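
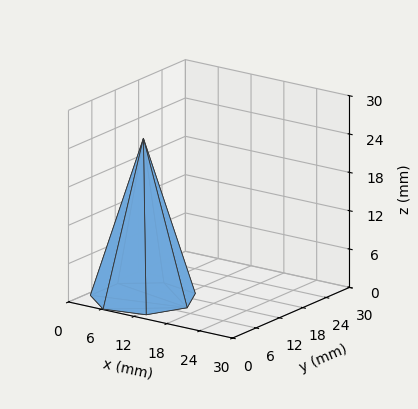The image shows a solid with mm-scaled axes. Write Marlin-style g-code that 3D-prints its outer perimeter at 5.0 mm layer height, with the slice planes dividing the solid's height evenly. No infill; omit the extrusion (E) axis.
Reading the render: the shape is a regular 7-sided pyramid, base circumscribed radius ≈ 8 mm, apex at z ≈ 25 mm (dimensions read to the nearest mm from the axis ticks). For the g-code, the solid's height is divided into equal slices at the stated Δz and each level perimeter traced with G1 moves after a G0 lift.

; perimeter-only toolpath
G21 ; units = mm
G90 ; absolute positioning
G28 ; home
; layer 1
G0 Z5.0
G0 X14.4 Y8.0
G1 X12.0 Y13.0
G1 X6.6 Y14.2
G1 X2.2 Y10.8
G1 X2.2 Y5.2
G1 X6.6 Y1.8
G1 X12.0 Y3.0
G1 X14.4 Y8.0
; layer 2
G0 Z10.0
G0 X12.8 Y8.0
G1 X11.0 Y11.8
G1 X6.9 Y12.7
G1 X3.7 Y10.1
G1 X3.7 Y5.9
G1 X6.9 Y3.3
G1 X11.0 Y4.2
G1 X12.8 Y8.0
; layer 3
G0 Z15.0
G0 X11.2 Y8.0
G1 X10.0 Y10.5
G1 X7.3 Y11.1
G1 X5.1 Y9.4
G1 X5.1 Y6.6
G1 X7.3 Y4.9
G1 X10.0 Y5.5
G1 X11.2 Y8.0
; layer 4
G0 Z20.0
G0 X9.6 Y8.0
G1 X9.0 Y9.3
G1 X7.6 Y9.6
G1 X6.6 Y8.7
G1 X6.6 Y7.3
G1 X7.6 Y6.4
G1 X9.0 Y6.7
G1 X9.6 Y8.0
M2 ; end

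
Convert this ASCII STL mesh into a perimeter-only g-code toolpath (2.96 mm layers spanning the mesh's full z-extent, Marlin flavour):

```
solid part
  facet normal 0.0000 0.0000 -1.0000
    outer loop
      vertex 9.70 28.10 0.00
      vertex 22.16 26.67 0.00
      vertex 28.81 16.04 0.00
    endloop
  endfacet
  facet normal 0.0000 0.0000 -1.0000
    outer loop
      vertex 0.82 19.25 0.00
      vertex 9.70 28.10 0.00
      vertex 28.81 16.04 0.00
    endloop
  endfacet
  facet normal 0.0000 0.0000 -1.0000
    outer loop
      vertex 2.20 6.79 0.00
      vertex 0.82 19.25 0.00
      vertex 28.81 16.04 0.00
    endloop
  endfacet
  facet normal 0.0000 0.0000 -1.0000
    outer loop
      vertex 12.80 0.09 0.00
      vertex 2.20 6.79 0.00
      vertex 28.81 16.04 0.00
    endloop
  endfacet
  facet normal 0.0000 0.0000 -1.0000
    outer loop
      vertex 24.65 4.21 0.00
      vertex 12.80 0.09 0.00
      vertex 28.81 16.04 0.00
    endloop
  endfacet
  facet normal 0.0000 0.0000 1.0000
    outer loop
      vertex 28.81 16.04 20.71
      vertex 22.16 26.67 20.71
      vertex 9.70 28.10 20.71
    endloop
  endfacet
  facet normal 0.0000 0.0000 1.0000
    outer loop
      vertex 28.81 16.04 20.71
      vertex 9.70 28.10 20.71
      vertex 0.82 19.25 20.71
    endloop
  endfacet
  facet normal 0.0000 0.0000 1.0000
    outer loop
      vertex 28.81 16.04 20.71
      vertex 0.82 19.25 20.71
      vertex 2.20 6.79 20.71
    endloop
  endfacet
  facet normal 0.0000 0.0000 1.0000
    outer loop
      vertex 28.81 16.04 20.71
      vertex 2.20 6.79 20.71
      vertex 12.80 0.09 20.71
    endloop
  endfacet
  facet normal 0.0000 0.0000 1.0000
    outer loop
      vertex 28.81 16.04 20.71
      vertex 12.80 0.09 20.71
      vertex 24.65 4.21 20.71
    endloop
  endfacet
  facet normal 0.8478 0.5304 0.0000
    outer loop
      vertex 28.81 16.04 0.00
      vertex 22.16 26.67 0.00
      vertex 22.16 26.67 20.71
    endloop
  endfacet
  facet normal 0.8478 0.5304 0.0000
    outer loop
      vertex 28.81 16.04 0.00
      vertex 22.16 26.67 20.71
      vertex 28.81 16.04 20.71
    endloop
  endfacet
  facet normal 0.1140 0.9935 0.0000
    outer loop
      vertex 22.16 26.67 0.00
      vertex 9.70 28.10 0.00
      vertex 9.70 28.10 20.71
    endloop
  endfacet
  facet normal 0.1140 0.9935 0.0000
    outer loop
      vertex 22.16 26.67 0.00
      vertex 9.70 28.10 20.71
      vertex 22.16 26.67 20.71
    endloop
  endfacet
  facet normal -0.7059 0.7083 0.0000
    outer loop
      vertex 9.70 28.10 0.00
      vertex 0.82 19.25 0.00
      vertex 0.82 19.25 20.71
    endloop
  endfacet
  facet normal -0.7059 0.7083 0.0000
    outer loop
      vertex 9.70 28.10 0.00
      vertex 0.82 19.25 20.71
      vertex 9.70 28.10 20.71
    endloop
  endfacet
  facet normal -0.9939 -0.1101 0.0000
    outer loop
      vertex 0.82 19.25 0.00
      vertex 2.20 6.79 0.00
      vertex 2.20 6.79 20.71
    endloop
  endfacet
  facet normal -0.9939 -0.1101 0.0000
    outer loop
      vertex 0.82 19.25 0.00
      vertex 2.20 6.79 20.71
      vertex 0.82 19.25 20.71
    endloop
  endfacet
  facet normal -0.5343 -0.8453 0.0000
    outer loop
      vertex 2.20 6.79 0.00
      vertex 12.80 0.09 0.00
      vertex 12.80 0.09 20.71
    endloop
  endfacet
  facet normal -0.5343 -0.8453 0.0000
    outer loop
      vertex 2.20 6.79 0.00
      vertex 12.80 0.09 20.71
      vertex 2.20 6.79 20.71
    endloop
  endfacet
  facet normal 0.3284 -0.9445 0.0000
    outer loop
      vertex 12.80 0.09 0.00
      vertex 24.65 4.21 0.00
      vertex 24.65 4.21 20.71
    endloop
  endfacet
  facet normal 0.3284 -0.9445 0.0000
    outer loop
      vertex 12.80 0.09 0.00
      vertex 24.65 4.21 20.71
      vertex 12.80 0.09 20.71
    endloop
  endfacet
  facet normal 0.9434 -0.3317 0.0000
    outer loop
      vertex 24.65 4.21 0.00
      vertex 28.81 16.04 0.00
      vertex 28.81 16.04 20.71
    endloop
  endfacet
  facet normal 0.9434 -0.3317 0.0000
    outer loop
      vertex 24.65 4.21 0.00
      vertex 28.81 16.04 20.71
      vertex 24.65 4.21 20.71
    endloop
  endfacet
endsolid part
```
; perimeter-only toolpath
G21 ; units = mm
G90 ; absolute positioning
G28 ; home
; layer 1
G0 Z2.96
G0 X28.81 Y16.04
G1 X22.16 Y26.67
G1 X9.70 Y28.10
G1 X0.82 Y19.25
G1 X2.20 Y6.79
G1 X12.80 Y0.09
G1 X24.65 Y4.21
G1 X28.81 Y16.04
; layer 2
G0 Z5.92
G0 X28.81 Y16.04
G1 X22.16 Y26.67
G1 X9.70 Y28.10
G1 X0.82 Y19.25
G1 X2.20 Y6.79
G1 X12.80 Y0.09
G1 X24.65 Y4.21
G1 X28.81 Y16.04
; layer 3
G0 Z8.88
G0 X28.81 Y16.04
G1 X22.16 Y26.67
G1 X9.70 Y28.10
G1 X0.82 Y19.25
G1 X2.20 Y6.79
G1 X12.80 Y0.09
G1 X24.65 Y4.21
G1 X28.81 Y16.04
; layer 4
G0 Z11.83
G0 X28.81 Y16.04
G1 X22.16 Y26.67
G1 X9.70 Y28.10
G1 X0.82 Y19.25
G1 X2.20 Y6.79
G1 X12.80 Y0.09
G1 X24.65 Y4.21
G1 X28.81 Y16.04
; layer 5
G0 Z14.79
G0 X28.81 Y16.04
G1 X22.16 Y26.67
G1 X9.70 Y28.10
G1 X0.82 Y19.25
G1 X2.20 Y6.79
G1 X12.80 Y0.09
G1 X24.65 Y4.21
G1 X28.81 Y16.04
; layer 6
G0 Z17.75
G0 X28.81 Y16.04
G1 X22.16 Y26.67
G1 X9.70 Y28.10
G1 X0.82 Y19.25
G1 X2.20 Y6.79
G1 X12.80 Y0.09
G1 X24.65 Y4.21
G1 X28.81 Y16.04
; layer 7
G0 Z20.71
G0 X28.81 Y16.04
G1 X22.16 Y26.67
G1 X9.70 Y28.10
G1 X0.82 Y19.25
G1 X2.20 Y6.79
G1 X12.80 Y0.09
G1 X24.65 Y4.21
G1 X28.81 Y16.04
M2 ; end

The solid is a regular 7-sided prism (a cylinder approximated with 7 flat sides), circumscribed radius ≈ 14.4 mm, height ≈ 20.7 mm. Slicing at Δz = 2.96 mm — 7 equal slices spanning the solid's height, so layer i sits at z = i·h/7 — gives 7 non-empty perimeters. Each is a 7-segment closed polygon; G0 lifts to the layer z and rapids to the start vertex, then G1 traces the edges.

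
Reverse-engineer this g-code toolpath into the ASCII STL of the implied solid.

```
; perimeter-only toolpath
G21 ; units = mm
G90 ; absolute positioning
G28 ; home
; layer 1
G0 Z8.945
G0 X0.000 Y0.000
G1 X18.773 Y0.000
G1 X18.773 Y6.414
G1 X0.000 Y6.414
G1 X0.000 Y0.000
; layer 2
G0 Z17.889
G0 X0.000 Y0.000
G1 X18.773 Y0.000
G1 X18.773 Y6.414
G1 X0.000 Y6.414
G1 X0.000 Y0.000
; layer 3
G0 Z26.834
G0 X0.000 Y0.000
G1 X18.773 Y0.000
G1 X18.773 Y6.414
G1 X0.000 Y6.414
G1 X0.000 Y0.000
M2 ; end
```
solid part
  facet normal 0.0000 0.0000 -1.0000
    outer loop
      vertex 18.773 6.414 0.000
      vertex 18.773 0.000 0.000
      vertex 0.000 0.000 0.000
    endloop
  endfacet
  facet normal 0.0000 0.0000 -1.0000
    outer loop
      vertex 0.000 6.414 0.000
      vertex 18.773 6.414 0.000
      vertex 0.000 0.000 0.000
    endloop
  endfacet
  facet normal 0.0000 0.0000 1.0000
    outer loop
      vertex 0.000 0.000 26.834
      vertex 18.773 0.000 26.834
      vertex 18.773 6.414 26.834
    endloop
  endfacet
  facet normal 0.0000 0.0000 1.0000
    outer loop
      vertex 0.000 0.000 26.834
      vertex 18.773 6.414 26.834
      vertex 0.000 6.414 26.834
    endloop
  endfacet
  facet normal 0.0000 -1.0000 0.0000
    outer loop
      vertex 0.000 0.000 0.000
      vertex 18.773 0.000 0.000
      vertex 18.773 0.000 26.834
    endloop
  endfacet
  facet normal 0.0000 -1.0000 0.0000
    outer loop
      vertex 0.000 0.000 0.000
      vertex 18.773 0.000 26.834
      vertex 0.000 0.000 26.834
    endloop
  endfacet
  facet normal 0.0000 1.0000 0.0000
    outer loop
      vertex 18.773 6.414 26.834
      vertex 18.773 6.414 0.000
      vertex 0.000 6.414 0.000
    endloop
  endfacet
  facet normal 0.0000 1.0000 0.0000
    outer loop
      vertex 0.000 6.414 26.834
      vertex 18.773 6.414 26.834
      vertex 0.000 6.414 0.000
    endloop
  endfacet
  facet normal -1.0000 0.0000 0.0000
    outer loop
      vertex 0.000 6.414 26.834
      vertex 0.000 6.414 0.000
      vertex 0.000 0.000 0.000
    endloop
  endfacet
  facet normal -1.0000 0.0000 0.0000
    outer loop
      vertex 0.000 0.000 26.834
      vertex 0.000 6.414 26.834
      vertex 0.000 0.000 0.000
    endloop
  endfacet
  facet normal 1.0000 0.0000 0.0000
    outer loop
      vertex 18.773 0.000 0.000
      vertex 18.773 6.414 0.000
      vertex 18.773 6.414 26.834
    endloop
  endfacet
  facet normal 1.0000 0.0000 0.0000
    outer loop
      vertex 18.773 0.000 0.000
      vertex 18.773 6.414 26.834
      vertex 18.773 0.000 26.834
    endloop
  endfacet
endsolid part

The G0 Z moves step by Δz≈8.945 mm. Every layer's G1 loop is the same polygon, so the solid is a straight extrusion of it from z=0 to z≈26.8. Closing with flat bottom and top caps and triangulating gives 12 facets — a rectangular box, roughly 18.8 × 6.41 mm footprint and 26.8 mm tall.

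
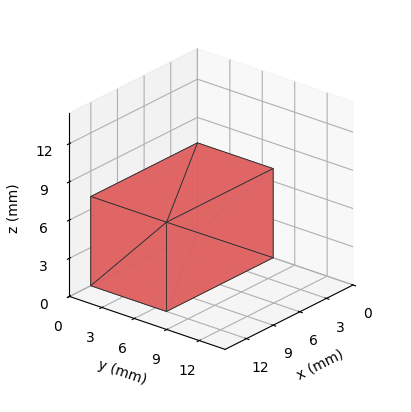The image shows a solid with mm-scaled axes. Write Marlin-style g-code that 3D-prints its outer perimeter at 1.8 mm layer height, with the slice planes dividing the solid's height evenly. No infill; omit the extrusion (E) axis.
Reading the render: the shape is a rectangular box, roughly 12 × 7 mm footprint and 7 mm tall (dimensions read to the nearest mm from the axis ticks). For the g-code, the solid's height is divided into equal slices at the stated Δz and each level perimeter traced with G1 moves after a G0 lift.

; perimeter-only toolpath
G21 ; units = mm
G90 ; absolute positioning
G28 ; home
; layer 1
G0 Z1.8
G0 X0.0 Y0.0
G1 X12.0 Y0.0
G1 X12.0 Y7.0
G1 X0.0 Y7.0
G1 X0.0 Y0.0
; layer 2
G0 Z3.5
G0 X0.0 Y0.0
G1 X12.0 Y0.0
G1 X12.0 Y7.0
G1 X0.0 Y7.0
G1 X0.0 Y0.0
; layer 3
G0 Z5.2
G0 X0.0 Y0.0
G1 X12.0 Y0.0
G1 X12.0 Y7.0
G1 X0.0 Y7.0
G1 X0.0 Y0.0
; layer 4
G0 Z7.0
G0 X0.0 Y0.0
G1 X12.0 Y0.0
G1 X12.0 Y7.0
G1 X0.0 Y7.0
G1 X0.0 Y0.0
M2 ; end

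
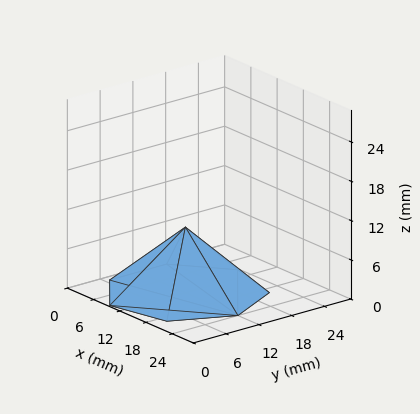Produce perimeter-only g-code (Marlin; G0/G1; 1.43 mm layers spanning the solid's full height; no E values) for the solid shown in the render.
Reading the render: the shape is a regular 7-sided pyramid, base circumscribed radius ≈ 12 mm, apex at z ≈ 10 mm (dimensions read to the nearest mm from the axis ticks). For the g-code, the solid's height is divided into equal slices at the stated Δz and each level perimeter traced with G1 moves after a G0 lift.

; perimeter-only toolpath
G21 ; units = mm
G90 ; absolute positioning
G28 ; home
; layer 1
G0 Z1.43
G0 X22.29 Y12.00
G1 X18.41 Y20.04
G1 X9.71 Y22.03
G1 X2.73 Y16.47
G1 X2.73 Y7.53
G1 X9.71 Y1.97
G1 X18.41 Y3.96
G1 X22.29 Y12.00
; layer 2
G0 Z2.86
G0 X20.57 Y12.00
G1 X17.34 Y18.70
G1 X10.09 Y20.36
G1 X4.28 Y15.72
G1 X4.28 Y8.28
G1 X10.09 Y3.64
G1 X17.34 Y5.30
G1 X20.57 Y12.00
; layer 3
G0 Z4.29
G0 X18.86 Y12.00
G1 X16.27 Y17.36
G1 X10.47 Y18.69
G1 X5.82 Y14.98
G1 X5.82 Y9.02
G1 X10.47 Y5.31
G1 X16.27 Y6.64
G1 X18.86 Y12.00
; layer 4
G0 Z5.71
G0 X17.14 Y12.00
G1 X15.21 Y16.02
G1 X10.86 Y17.01
G1 X7.37 Y14.23
G1 X7.37 Y9.77
G1 X10.86 Y6.99
G1 X15.21 Y7.98
G1 X17.14 Y12.00
; layer 5
G0 Z7.14
G0 X15.43 Y12.00
G1 X14.14 Y14.68
G1 X11.24 Y15.34
G1 X8.91 Y13.49
G1 X8.91 Y10.51
G1 X11.24 Y8.66
G1 X14.14 Y9.32
G1 X15.43 Y12.00
; layer 6
G0 Z8.57
G0 X13.71 Y12.00
G1 X13.07 Y13.34
G1 X11.62 Y13.67
G1 X10.46 Y12.74
G1 X10.46 Y11.26
G1 X11.62 Y10.33
G1 X13.07 Y10.66
G1 X13.71 Y12.00
M2 ; end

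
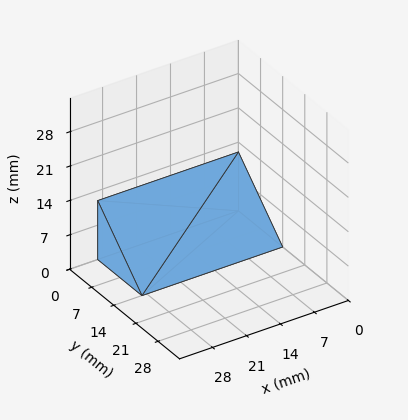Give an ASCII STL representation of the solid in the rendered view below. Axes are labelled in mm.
Reading the render: the shape is a wedge (ramp): 29 × 14 mm base, rising to 12 mm along the y=0 edge and sloping linearly to z=0 at y=14 (dimensions read to the nearest mm from the axis ticks). For the STL, each face is triangulated and given an outward normal.

solid part
  facet normal 0.0000 0.0000 -1.0000
    outer loop
      vertex 29.000 14.000 0.000
      vertex 29.000 0.000 0.000
      vertex 0.000 0.000 0.000
    endloop
  endfacet
  facet normal 0.0000 0.0000 -1.0000
    outer loop
      vertex 0.000 14.000 0.000
      vertex 29.000 14.000 0.000
      vertex 0.000 0.000 0.000
    endloop
  endfacet
  facet normal 0.0000 -1.0000 0.0000
    outer loop
      vertex 0.000 0.000 0.000
      vertex 29.000 0.000 0.000
      vertex 29.000 0.000 12.000
    endloop
  endfacet
  facet normal 0.0000 -1.0000 0.0000
    outer loop
      vertex 0.000 0.000 0.000
      vertex 29.000 0.000 12.000
      vertex 0.000 0.000 12.000
    endloop
  endfacet
  facet normal 0.0000 0.6508 0.7593
    outer loop
      vertex 0.000 0.000 12.000
      vertex 29.000 0.000 12.000
      vertex 29.000 14.000 0.000
    endloop
  endfacet
  facet normal 0.0000 0.6508 0.7593
    outer loop
      vertex 0.000 0.000 12.000
      vertex 29.000 14.000 0.000
      vertex 0.000 14.000 0.000
    endloop
  endfacet
  facet normal -1.0000 0.0000 0.0000
    outer loop
      vertex 0.000 0.000 12.000
      vertex 0.000 14.000 0.000
      vertex 0.000 0.000 0.000
    endloop
  endfacet
  facet normal 1.0000 0.0000 0.0000
    outer loop
      vertex 29.000 0.000 0.000
      vertex 29.000 14.000 0.000
      vertex 29.000 0.000 12.000
    endloop
  endfacet
endsolid part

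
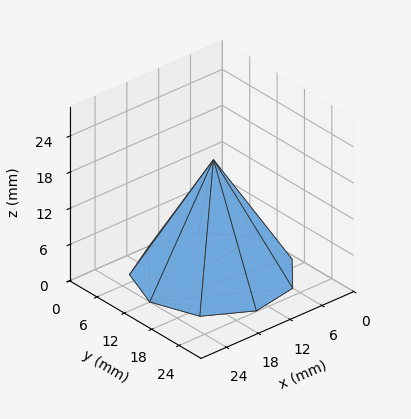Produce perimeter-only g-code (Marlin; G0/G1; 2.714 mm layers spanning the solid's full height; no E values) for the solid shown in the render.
Reading the render: the shape is a regular 9-sided pyramid, base circumscribed radius ≈ 12 mm, apex at z ≈ 19 mm (dimensions read to the nearest mm from the axis ticks). For the g-code, the solid's height is divided into equal slices at the stated Δz and each level perimeter traced with G1 moves after a G0 lift.

; perimeter-only toolpath
G21 ; units = mm
G90 ; absolute positioning
G28 ; home
; layer 1
G0 Z2.714
G0 X22.286 Y12.000
G1 X19.880 Y18.611
G1 X13.786 Y22.130
G1 X6.857 Y20.907
G1 X2.335 Y15.518
G1 X2.335 Y8.482
G1 X6.857 Y3.093
G1 X13.786 Y1.870
G1 X19.880 Y5.389
G1 X22.286 Y12.000
; layer 2
G0 Z5.429
G0 X20.571 Y12.000
G1 X18.566 Y17.509
G1 X13.489 Y20.441
G1 X7.714 Y19.423
G1 X3.946 Y14.931
G1 X3.946 Y9.069
G1 X7.714 Y4.577
G1 X13.489 Y3.559
G1 X18.566 Y6.491
G1 X20.571 Y12.000
; layer 3
G0 Z8.143
G0 X18.857 Y12.000
G1 X17.253 Y16.407
G1 X13.191 Y18.753
G1 X8.571 Y17.938
G1 X5.557 Y14.345
G1 X5.557 Y9.655
G1 X8.571 Y6.062
G1 X13.191 Y5.247
G1 X17.253 Y7.593
G1 X18.857 Y12.000
; layer 4
G0 Z10.857
G0 X17.143 Y12.000
G1 X15.940 Y15.306
G1 X12.893 Y17.065
G1 X9.429 Y16.454
G1 X7.167 Y13.759
G1 X7.167 Y10.241
G1 X9.429 Y7.546
G1 X12.893 Y6.935
G1 X15.940 Y8.694
G1 X17.143 Y12.000
; layer 5
G0 Z13.571
G0 X15.429 Y12.000
G1 X14.627 Y14.204
G1 X12.595 Y15.377
G1 X10.286 Y14.969
G1 X8.778 Y13.173
G1 X8.778 Y10.827
G1 X10.286 Y9.031
G1 X12.595 Y8.623
G1 X14.627 Y9.796
G1 X15.429 Y12.000
; layer 6
G0 Z16.286
G0 X13.714 Y12.000
G1 X13.313 Y13.102
G1 X12.298 Y13.688
G1 X11.143 Y13.485
G1 X10.389 Y12.586
G1 X10.389 Y11.414
G1 X11.143 Y10.515
G1 X12.298 Y10.312
G1 X13.313 Y10.898
G1 X13.714 Y12.000
M2 ; end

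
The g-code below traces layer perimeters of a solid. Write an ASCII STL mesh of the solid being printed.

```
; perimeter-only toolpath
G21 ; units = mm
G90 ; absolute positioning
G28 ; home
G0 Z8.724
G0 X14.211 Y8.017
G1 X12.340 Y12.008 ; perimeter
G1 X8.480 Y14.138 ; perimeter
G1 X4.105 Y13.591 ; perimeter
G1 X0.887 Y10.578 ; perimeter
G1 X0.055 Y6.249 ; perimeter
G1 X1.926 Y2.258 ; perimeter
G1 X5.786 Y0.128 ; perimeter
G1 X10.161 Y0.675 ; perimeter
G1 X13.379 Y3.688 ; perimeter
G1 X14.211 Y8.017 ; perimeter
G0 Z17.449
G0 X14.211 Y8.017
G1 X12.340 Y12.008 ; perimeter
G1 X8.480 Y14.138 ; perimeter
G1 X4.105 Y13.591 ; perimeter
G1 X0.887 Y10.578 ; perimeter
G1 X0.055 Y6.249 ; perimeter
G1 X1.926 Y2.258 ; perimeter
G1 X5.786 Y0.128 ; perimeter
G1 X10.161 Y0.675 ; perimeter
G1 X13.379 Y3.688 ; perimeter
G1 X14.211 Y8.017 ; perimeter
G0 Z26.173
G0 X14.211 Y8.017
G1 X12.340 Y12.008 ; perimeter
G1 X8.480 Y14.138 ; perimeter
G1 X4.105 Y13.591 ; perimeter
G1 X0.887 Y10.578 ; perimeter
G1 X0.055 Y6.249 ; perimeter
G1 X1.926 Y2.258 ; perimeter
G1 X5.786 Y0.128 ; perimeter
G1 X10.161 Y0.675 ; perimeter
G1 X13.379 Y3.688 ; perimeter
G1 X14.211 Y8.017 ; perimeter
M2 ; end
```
solid part
  facet normal 0.0000 0.0000 -1.0000
    outer loop
      vertex 8.480 14.138 0.000
      vertex 12.340 12.008 0.000
      vertex 14.211 8.017 0.000
    endloop
  endfacet
  facet normal 0.0000 0.0000 -1.0000
    outer loop
      vertex 4.105 13.591 0.000
      vertex 8.480 14.138 0.000
      vertex 14.211 8.017 0.000
    endloop
  endfacet
  facet normal 0.0000 0.0000 -1.0000
    outer loop
      vertex 0.887 10.578 0.000
      vertex 4.105 13.591 0.000
      vertex 14.211 8.017 0.000
    endloop
  endfacet
  facet normal 0.0000 0.0000 -1.0000
    outer loop
      vertex 0.055 6.249 0.000
      vertex 0.887 10.578 0.000
      vertex 14.211 8.017 0.000
    endloop
  endfacet
  facet normal 0.0000 0.0000 -1.0000
    outer loop
      vertex 1.926 2.258 0.000
      vertex 0.055 6.249 0.000
      vertex 14.211 8.017 0.000
    endloop
  endfacet
  facet normal 0.0000 0.0000 -1.0000
    outer loop
      vertex 5.786 0.128 0.000
      vertex 1.926 2.258 0.000
      vertex 14.211 8.017 0.000
    endloop
  endfacet
  facet normal 0.0000 0.0000 -1.0000
    outer loop
      vertex 10.161 0.675 0.000
      vertex 5.786 0.128 0.000
      vertex 14.211 8.017 0.000
    endloop
  endfacet
  facet normal 0.0000 0.0000 -1.0000
    outer loop
      vertex 13.379 3.688 0.000
      vertex 10.161 0.675 0.000
      vertex 14.211 8.017 0.000
    endloop
  endfacet
  facet normal 0.0000 0.0000 1.0000
    outer loop
      vertex 14.211 8.017 26.173
      vertex 12.340 12.008 26.173
      vertex 8.480 14.138 26.173
    endloop
  endfacet
  facet normal 0.0000 0.0000 1.0000
    outer loop
      vertex 14.211 8.017 26.173
      vertex 8.480 14.138 26.173
      vertex 4.105 13.591 26.173
    endloop
  endfacet
  facet normal 0.0000 0.0000 1.0000
    outer loop
      vertex 14.211 8.017 26.173
      vertex 4.105 13.591 26.173
      vertex 0.887 10.578 26.173
    endloop
  endfacet
  facet normal 0.0000 0.0000 1.0000
    outer loop
      vertex 14.211 8.017 26.173
      vertex 0.887 10.578 26.173
      vertex 0.055 6.249 26.173
    endloop
  endfacet
  facet normal 0.0000 0.0000 1.0000
    outer loop
      vertex 14.211 8.017 26.173
      vertex 0.055 6.249 26.173
      vertex 1.926 2.258 26.173
    endloop
  endfacet
  facet normal 0.0000 0.0000 1.0000
    outer loop
      vertex 14.211 8.017 26.173
      vertex 1.926 2.258 26.173
      vertex 5.786 0.128 26.173
    endloop
  endfacet
  facet normal 0.0000 0.0000 1.0000
    outer loop
      vertex 14.211 8.017 26.173
      vertex 5.786 0.128 26.173
      vertex 10.161 0.675 26.173
    endloop
  endfacet
  facet normal 0.0000 0.0000 1.0000
    outer loop
      vertex 14.211 8.017 26.173
      vertex 10.161 0.675 26.173
      vertex 13.379 3.688 26.173
    endloop
  endfacet
  facet normal 0.9054 0.4245 0.0000
    outer loop
      vertex 14.211 8.017 0.000
      vertex 12.340 12.008 0.000
      vertex 12.340 12.008 26.173
    endloop
  endfacet
  facet normal 0.9054 0.4245 0.0000
    outer loop
      vertex 14.211 8.017 0.000
      vertex 12.340 12.008 26.173
      vertex 14.211 8.017 26.173
    endloop
  endfacet
  facet normal 0.4831 0.8755 0.0000
    outer loop
      vertex 12.340 12.008 0.000
      vertex 8.480 14.138 0.000
      vertex 8.480 14.138 26.173
    endloop
  endfacet
  facet normal 0.4831 0.8755 0.0000
    outer loop
      vertex 12.340 12.008 0.000
      vertex 8.480 14.138 26.173
      vertex 12.340 12.008 26.173
    endloop
  endfacet
  facet normal -0.1241 0.9923 0.0000
    outer loop
      vertex 8.480 14.138 0.000
      vertex 4.105 13.591 0.000
      vertex 4.105 13.591 26.173
    endloop
  endfacet
  facet normal -0.1241 0.9923 0.0000
    outer loop
      vertex 8.480 14.138 0.000
      vertex 4.105 13.591 26.173
      vertex 8.480 14.138 26.173
    endloop
  endfacet
  facet normal -0.6835 0.7300 0.0000
    outer loop
      vertex 4.105 13.591 0.000
      vertex 0.887 10.578 0.000
      vertex 0.887 10.578 26.173
    endloop
  endfacet
  facet normal -0.6835 0.7300 0.0000
    outer loop
      vertex 4.105 13.591 0.000
      vertex 0.887 10.578 26.173
      vertex 4.105 13.591 26.173
    endloop
  endfacet
  facet normal -0.9820 0.1887 0.0000
    outer loop
      vertex 0.887 10.578 0.000
      vertex 0.055 6.249 0.000
      vertex 0.055 6.249 26.173
    endloop
  endfacet
  facet normal -0.9820 0.1887 0.0000
    outer loop
      vertex 0.887 10.578 0.000
      vertex 0.055 6.249 26.173
      vertex 0.887 10.578 26.173
    endloop
  endfacet
  facet normal -0.9054 -0.4245 0.0000
    outer loop
      vertex 0.055 6.249 0.000
      vertex 1.926 2.258 0.000
      vertex 1.926 2.258 26.173
    endloop
  endfacet
  facet normal -0.9054 -0.4245 0.0000
    outer loop
      vertex 0.055 6.249 0.000
      vertex 1.926 2.258 26.173
      vertex 0.055 6.249 26.173
    endloop
  endfacet
  facet normal -0.4831 -0.8755 0.0000
    outer loop
      vertex 1.926 2.258 0.000
      vertex 5.786 0.128 0.000
      vertex 5.786 0.128 26.173
    endloop
  endfacet
  facet normal -0.4831 -0.8755 0.0000
    outer loop
      vertex 1.926 2.258 0.000
      vertex 5.786 0.128 26.173
      vertex 1.926 2.258 26.173
    endloop
  endfacet
  facet normal 0.1241 -0.9923 0.0000
    outer loop
      vertex 5.786 0.128 0.000
      vertex 10.161 0.675 0.000
      vertex 10.161 0.675 26.173
    endloop
  endfacet
  facet normal 0.1241 -0.9923 0.0000
    outer loop
      vertex 5.786 0.128 0.000
      vertex 10.161 0.675 26.173
      vertex 5.786 0.128 26.173
    endloop
  endfacet
  facet normal 0.6835 -0.7300 0.0000
    outer loop
      vertex 10.161 0.675 0.000
      vertex 13.379 3.688 0.000
      vertex 13.379 3.688 26.173
    endloop
  endfacet
  facet normal 0.6835 -0.7300 0.0000
    outer loop
      vertex 10.161 0.675 0.000
      vertex 13.379 3.688 26.173
      vertex 10.161 0.675 26.173
    endloop
  endfacet
  facet normal 0.9820 -0.1887 0.0000
    outer loop
      vertex 13.379 3.688 0.000
      vertex 14.211 8.017 0.000
      vertex 14.211 8.017 26.173
    endloop
  endfacet
  facet normal 0.9820 -0.1887 0.0000
    outer loop
      vertex 13.379 3.688 0.000
      vertex 14.211 8.017 26.173
      vertex 13.379 3.688 26.173
    endloop
  endfacet
endsolid part

The G0 Z moves step by Δz≈8.724 mm. Every layer's G1 loop is the same polygon, so the solid is a straight extrusion of it from z=0 to z≈26.2. Closing with flat bottom and top caps and triangulating gives 36 facets — a regular 10-sided prism (a cylinder approximated with 10 flat sides), circumscribed radius ≈ 7.13 mm, height ≈ 26.2 mm.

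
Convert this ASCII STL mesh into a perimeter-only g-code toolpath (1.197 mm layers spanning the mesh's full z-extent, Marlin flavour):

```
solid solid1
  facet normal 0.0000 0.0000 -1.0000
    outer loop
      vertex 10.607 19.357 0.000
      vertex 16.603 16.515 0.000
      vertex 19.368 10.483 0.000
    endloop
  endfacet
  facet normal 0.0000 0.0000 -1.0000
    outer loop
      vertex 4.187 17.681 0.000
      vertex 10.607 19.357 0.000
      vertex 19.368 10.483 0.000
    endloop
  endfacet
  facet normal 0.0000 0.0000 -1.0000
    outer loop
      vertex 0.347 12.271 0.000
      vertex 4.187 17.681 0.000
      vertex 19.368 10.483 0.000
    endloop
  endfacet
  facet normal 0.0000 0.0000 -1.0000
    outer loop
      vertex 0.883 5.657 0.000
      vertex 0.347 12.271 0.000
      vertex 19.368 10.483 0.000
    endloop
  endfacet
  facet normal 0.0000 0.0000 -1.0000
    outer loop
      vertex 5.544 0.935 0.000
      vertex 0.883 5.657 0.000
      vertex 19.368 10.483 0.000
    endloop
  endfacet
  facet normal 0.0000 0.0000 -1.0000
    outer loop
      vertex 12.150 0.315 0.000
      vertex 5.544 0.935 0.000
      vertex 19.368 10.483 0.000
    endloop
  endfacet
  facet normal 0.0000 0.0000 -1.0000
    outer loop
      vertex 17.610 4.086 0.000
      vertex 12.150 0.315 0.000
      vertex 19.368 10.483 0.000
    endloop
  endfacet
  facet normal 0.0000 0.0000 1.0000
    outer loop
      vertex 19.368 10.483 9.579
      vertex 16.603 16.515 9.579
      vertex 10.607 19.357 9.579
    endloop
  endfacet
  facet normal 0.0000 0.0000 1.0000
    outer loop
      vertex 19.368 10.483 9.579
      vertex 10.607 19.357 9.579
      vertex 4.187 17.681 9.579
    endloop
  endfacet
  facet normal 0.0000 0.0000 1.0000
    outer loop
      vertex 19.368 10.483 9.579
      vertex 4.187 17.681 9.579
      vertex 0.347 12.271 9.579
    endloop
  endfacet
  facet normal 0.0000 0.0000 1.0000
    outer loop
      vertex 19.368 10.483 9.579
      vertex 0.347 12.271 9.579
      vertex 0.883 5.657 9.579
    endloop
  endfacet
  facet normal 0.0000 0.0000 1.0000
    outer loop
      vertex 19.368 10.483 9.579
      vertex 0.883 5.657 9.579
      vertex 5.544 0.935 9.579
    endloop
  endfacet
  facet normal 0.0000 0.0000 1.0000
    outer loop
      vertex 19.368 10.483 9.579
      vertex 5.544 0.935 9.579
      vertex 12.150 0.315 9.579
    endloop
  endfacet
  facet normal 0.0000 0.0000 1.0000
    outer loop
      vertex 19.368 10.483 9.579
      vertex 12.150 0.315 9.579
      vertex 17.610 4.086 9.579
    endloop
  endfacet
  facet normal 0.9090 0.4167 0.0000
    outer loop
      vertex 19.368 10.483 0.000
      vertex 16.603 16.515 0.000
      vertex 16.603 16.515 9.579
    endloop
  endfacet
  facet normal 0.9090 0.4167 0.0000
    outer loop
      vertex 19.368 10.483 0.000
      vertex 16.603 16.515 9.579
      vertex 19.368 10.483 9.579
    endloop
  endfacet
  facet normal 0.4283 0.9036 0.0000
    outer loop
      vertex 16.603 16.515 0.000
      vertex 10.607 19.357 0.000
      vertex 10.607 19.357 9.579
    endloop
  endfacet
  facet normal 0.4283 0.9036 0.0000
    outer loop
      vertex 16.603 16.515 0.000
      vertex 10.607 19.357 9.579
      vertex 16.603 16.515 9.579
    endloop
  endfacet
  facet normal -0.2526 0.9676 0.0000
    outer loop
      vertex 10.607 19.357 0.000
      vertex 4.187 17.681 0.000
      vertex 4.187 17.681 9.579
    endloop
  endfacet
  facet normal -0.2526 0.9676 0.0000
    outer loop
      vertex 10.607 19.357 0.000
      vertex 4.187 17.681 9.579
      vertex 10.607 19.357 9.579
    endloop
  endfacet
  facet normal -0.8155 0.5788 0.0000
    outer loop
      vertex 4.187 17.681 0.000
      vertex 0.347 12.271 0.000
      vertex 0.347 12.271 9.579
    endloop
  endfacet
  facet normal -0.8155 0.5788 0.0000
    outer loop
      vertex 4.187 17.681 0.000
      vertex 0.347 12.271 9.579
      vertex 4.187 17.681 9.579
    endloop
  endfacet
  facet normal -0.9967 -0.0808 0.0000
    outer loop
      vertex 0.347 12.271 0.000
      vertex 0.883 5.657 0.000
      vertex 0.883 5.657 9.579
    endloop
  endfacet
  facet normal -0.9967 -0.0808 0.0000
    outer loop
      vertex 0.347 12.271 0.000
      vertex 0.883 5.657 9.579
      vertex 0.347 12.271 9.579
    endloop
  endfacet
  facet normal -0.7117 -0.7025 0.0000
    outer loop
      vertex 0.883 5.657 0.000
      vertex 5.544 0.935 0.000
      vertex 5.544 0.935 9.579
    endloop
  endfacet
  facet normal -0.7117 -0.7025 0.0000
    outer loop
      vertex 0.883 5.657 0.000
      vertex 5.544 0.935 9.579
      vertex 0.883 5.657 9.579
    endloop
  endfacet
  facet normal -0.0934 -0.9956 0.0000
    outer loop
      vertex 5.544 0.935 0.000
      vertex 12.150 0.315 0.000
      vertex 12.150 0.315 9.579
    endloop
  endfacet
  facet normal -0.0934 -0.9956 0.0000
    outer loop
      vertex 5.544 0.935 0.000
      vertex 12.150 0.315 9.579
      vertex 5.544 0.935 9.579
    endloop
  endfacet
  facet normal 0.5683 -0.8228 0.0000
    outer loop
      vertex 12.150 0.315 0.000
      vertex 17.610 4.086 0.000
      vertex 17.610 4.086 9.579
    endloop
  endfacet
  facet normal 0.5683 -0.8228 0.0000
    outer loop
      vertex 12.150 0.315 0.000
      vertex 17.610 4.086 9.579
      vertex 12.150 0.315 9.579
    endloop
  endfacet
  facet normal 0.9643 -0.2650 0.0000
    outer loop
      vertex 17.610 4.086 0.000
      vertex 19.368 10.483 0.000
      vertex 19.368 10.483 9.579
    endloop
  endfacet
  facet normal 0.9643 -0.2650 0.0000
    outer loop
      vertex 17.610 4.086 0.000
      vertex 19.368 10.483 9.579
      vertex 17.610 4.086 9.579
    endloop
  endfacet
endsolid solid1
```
; perimeter-only toolpath
G21 ; units = mm
G90 ; absolute positioning
G28 ; home
; layer 1
G0 Z1.197
G0 X19.368 Y10.483
G1 X16.603 Y16.515
G1 X10.607 Y19.357
G1 X4.187 Y17.681
G1 X0.347 Y12.271
G1 X0.883 Y5.657
G1 X5.544 Y0.935
G1 X12.150 Y0.315
G1 X17.610 Y4.086
G1 X19.368 Y10.483
; layer 2
G0 Z2.395
G0 X19.368 Y10.483
G1 X16.603 Y16.515
G1 X10.607 Y19.357
G1 X4.187 Y17.681
G1 X0.347 Y12.271
G1 X0.883 Y5.657
G1 X5.544 Y0.935
G1 X12.150 Y0.315
G1 X17.610 Y4.086
G1 X19.368 Y10.483
; layer 3
G0 Z3.592
G0 X19.368 Y10.483
G1 X16.603 Y16.515
G1 X10.607 Y19.357
G1 X4.187 Y17.681
G1 X0.347 Y12.271
G1 X0.883 Y5.657
G1 X5.544 Y0.935
G1 X12.150 Y0.315
G1 X17.610 Y4.086
G1 X19.368 Y10.483
; layer 4
G0 Z4.790
G0 X19.368 Y10.483
G1 X16.603 Y16.515
G1 X10.607 Y19.357
G1 X4.187 Y17.681
G1 X0.347 Y12.271
G1 X0.883 Y5.657
G1 X5.544 Y0.935
G1 X12.150 Y0.315
G1 X17.610 Y4.086
G1 X19.368 Y10.483
; layer 5
G0 Z5.987
G0 X19.368 Y10.483
G1 X16.603 Y16.515
G1 X10.607 Y19.357
G1 X4.187 Y17.681
G1 X0.347 Y12.271
G1 X0.883 Y5.657
G1 X5.544 Y0.935
G1 X12.150 Y0.315
G1 X17.610 Y4.086
G1 X19.368 Y10.483
; layer 6
G0 Z7.184
G0 X19.368 Y10.483
G1 X16.603 Y16.515
G1 X10.607 Y19.357
G1 X4.187 Y17.681
G1 X0.347 Y12.271
G1 X0.883 Y5.657
G1 X5.544 Y0.935
G1 X12.150 Y0.315
G1 X17.610 Y4.086
G1 X19.368 Y10.483
; layer 7
G0 Z8.382
G0 X19.368 Y10.483
G1 X16.603 Y16.515
G1 X10.607 Y19.357
G1 X4.187 Y17.681
G1 X0.347 Y12.271
G1 X0.883 Y5.657
G1 X5.544 Y0.935
G1 X12.150 Y0.315
G1 X17.610 Y4.086
G1 X19.368 Y10.483
; layer 8
G0 Z9.579
G0 X19.368 Y10.483
G1 X16.603 Y16.515
G1 X10.607 Y19.357
G1 X4.187 Y17.681
G1 X0.347 Y12.271
G1 X0.883 Y5.657
G1 X5.544 Y0.935
G1 X12.150 Y0.315
G1 X17.610 Y4.086
G1 X19.368 Y10.483
M2 ; end

The solid is a regular 9-sided prism (a cylinder approximated with 9 flat sides), circumscribed radius ≈ 9.7 mm, height ≈ 9.58 mm. Slicing at Δz = 1.197 mm — 8 equal slices spanning the solid's height, so layer i sits at z = i·h/8 — gives 8 non-empty perimeters. Each is a 9-segment closed polygon; G0 lifts to the layer z and rapids to the start vertex, then G1 traces the edges.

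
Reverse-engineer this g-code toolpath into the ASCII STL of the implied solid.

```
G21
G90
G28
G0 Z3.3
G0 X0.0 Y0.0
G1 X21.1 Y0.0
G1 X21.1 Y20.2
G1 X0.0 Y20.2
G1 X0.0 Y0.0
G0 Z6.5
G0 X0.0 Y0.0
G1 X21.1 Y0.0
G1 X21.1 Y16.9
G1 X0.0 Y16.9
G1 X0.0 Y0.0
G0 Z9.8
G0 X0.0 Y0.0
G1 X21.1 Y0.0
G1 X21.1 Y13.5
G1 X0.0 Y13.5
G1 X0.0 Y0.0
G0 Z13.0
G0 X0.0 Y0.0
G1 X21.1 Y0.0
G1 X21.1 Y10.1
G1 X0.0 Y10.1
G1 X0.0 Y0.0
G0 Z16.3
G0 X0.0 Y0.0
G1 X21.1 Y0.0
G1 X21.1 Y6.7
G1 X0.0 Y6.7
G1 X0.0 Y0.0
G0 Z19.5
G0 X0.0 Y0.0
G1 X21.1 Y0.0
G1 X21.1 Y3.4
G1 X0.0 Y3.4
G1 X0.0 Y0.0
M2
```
solid part
  facet normal 0.0000 0.0000 -1.0000
    outer loop
      vertex 21.1 23.6 0.0
      vertex 21.1 0.0 0.0
      vertex 0.0 0.0 0.0
    endloop
  endfacet
  facet normal 0.0000 0.0000 -1.0000
    outer loop
      vertex 0.0 23.6 0.0
      vertex 21.1 23.6 0.0
      vertex 0.0 0.0 0.0
    endloop
  endfacet
  facet normal 0.0000 -1.0000 0.0000
    outer loop
      vertex 0.0 0.0 0.0
      vertex 21.1 0.0 0.0
      vertex 21.1 0.0 22.8
    endloop
  endfacet
  facet normal 0.0000 -1.0000 0.0000
    outer loop
      vertex 0.0 0.0 0.0
      vertex 21.1 0.0 22.8
      vertex 0.0 0.0 22.8
    endloop
  endfacet
  facet normal 0.0000 0.6948 0.7192
    outer loop
      vertex 0.0 0.0 22.8
      vertex 21.1 0.0 22.8
      vertex 21.1 23.6 0.0
    endloop
  endfacet
  facet normal 0.0000 0.6948 0.7192
    outer loop
      vertex 0.0 0.0 22.8
      vertex 21.1 23.6 0.0
      vertex 0.0 23.6 0.0
    endloop
  endfacet
  facet normal -1.0000 0.0000 0.0000
    outer loop
      vertex 0.0 0.0 22.8
      vertex 0.0 23.6 0.0
      vertex 0.0 0.0 0.0
    endloop
  endfacet
  facet normal 1.0000 0.0000 0.0000
    outer loop
      vertex 21.1 0.0 0.0
      vertex 21.1 23.6 0.0
      vertex 21.1 0.0 22.8
    endloop
  endfacet
endsolid part

The G0 Z moves step by Δz≈3.3 mm. The G1 loops shrink linearly with z, so the solid tapers from its base footprint up to z≈22.8. Closing with a flat bottom cap and the tapered top and triangulating gives 8 facets — a wedge (ramp): 21.1 × 23.6 mm base, rising to 22.8 mm along the y=0 edge and sloping linearly to z=0 at y=23.6.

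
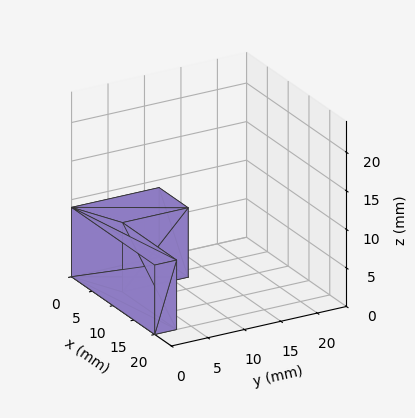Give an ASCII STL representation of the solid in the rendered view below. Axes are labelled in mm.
Reading the render: the shape is an L-shaped prism: outer 20 × 12 mm, arm thicknesses ≈ 3 mm (horizontal) and 7 mm (vertical), extruded 9 mm in z (dimensions read to the nearest mm from the axis ticks). For the STL, each face is triangulated and given an outward normal.

solid part
  facet normal 0.0000 0.0000 -1.0000
    outer loop
      vertex 20.000 3.000 0.000
      vertex 20.000 0.000 0.000
      vertex 0.000 0.000 0.000
    endloop
  endfacet
  facet normal 0.0000 0.0000 -1.0000
    outer loop
      vertex 7.000 3.000 0.000
      vertex 20.000 3.000 0.000
      vertex 0.000 0.000 0.000
    endloop
  endfacet
  facet normal 0.0000 0.0000 -1.0000
    outer loop
      vertex 7.000 12.000 0.000
      vertex 7.000 3.000 0.000
      vertex 0.000 0.000 0.000
    endloop
  endfacet
  facet normal 0.0000 0.0000 -1.0000
    outer loop
      vertex 0.000 12.000 0.000
      vertex 7.000 12.000 0.000
      vertex 0.000 0.000 0.000
    endloop
  endfacet
  facet normal 0.0000 0.0000 1.0000
    outer loop
      vertex 0.000 0.000 9.000
      vertex 20.000 0.000 9.000
      vertex 20.000 3.000 9.000
    endloop
  endfacet
  facet normal 0.0000 0.0000 1.0000
    outer loop
      vertex 0.000 0.000 9.000
      vertex 20.000 3.000 9.000
      vertex 7.000 3.000 9.000
    endloop
  endfacet
  facet normal 0.0000 0.0000 1.0000
    outer loop
      vertex 0.000 0.000 9.000
      vertex 7.000 3.000 9.000
      vertex 7.000 12.000 9.000
    endloop
  endfacet
  facet normal 0.0000 0.0000 1.0000
    outer loop
      vertex 0.000 0.000 9.000
      vertex 7.000 12.000 9.000
      vertex 0.000 12.000 9.000
    endloop
  endfacet
  facet normal 0.0000 -1.0000 0.0000
    outer loop
      vertex 0.000 0.000 0.000
      vertex 20.000 0.000 0.000
      vertex 20.000 0.000 9.000
    endloop
  endfacet
  facet normal 0.0000 -1.0000 0.0000
    outer loop
      vertex 0.000 0.000 0.000
      vertex 20.000 0.000 9.000
      vertex 0.000 0.000 9.000
    endloop
  endfacet
  facet normal 1.0000 0.0000 0.0000
    outer loop
      vertex 20.000 0.000 0.000
      vertex 20.000 3.000 0.000
      vertex 20.000 3.000 9.000
    endloop
  endfacet
  facet normal 1.0000 0.0000 0.0000
    outer loop
      vertex 20.000 0.000 0.000
      vertex 20.000 3.000 9.000
      vertex 20.000 0.000 9.000
    endloop
  endfacet
  facet normal 0.0000 1.0000 0.0000
    outer loop
      vertex 20.000 3.000 0.000
      vertex 7.000 3.000 0.000
      vertex 7.000 3.000 9.000
    endloop
  endfacet
  facet normal 0.0000 1.0000 0.0000
    outer loop
      vertex 20.000 3.000 0.000
      vertex 7.000 3.000 9.000
      vertex 20.000 3.000 9.000
    endloop
  endfacet
  facet normal 1.0000 0.0000 0.0000
    outer loop
      vertex 7.000 3.000 0.000
      vertex 7.000 12.000 0.000
      vertex 7.000 12.000 9.000
    endloop
  endfacet
  facet normal 1.0000 0.0000 0.0000
    outer loop
      vertex 7.000 3.000 0.000
      vertex 7.000 12.000 9.000
      vertex 7.000 3.000 9.000
    endloop
  endfacet
  facet normal 0.0000 1.0000 0.0000
    outer loop
      vertex 7.000 12.000 0.000
      vertex 0.000 12.000 0.000
      vertex 0.000 12.000 9.000
    endloop
  endfacet
  facet normal 0.0000 1.0000 0.0000
    outer loop
      vertex 7.000 12.000 0.000
      vertex 0.000 12.000 9.000
      vertex 7.000 12.000 9.000
    endloop
  endfacet
  facet normal -1.0000 0.0000 0.0000
    outer loop
      vertex 0.000 12.000 0.000
      vertex 0.000 0.000 0.000
      vertex 0.000 0.000 9.000
    endloop
  endfacet
  facet normal -1.0000 0.0000 0.0000
    outer loop
      vertex 0.000 12.000 0.000
      vertex 0.000 0.000 9.000
      vertex 0.000 12.000 9.000
    endloop
  endfacet
endsolid part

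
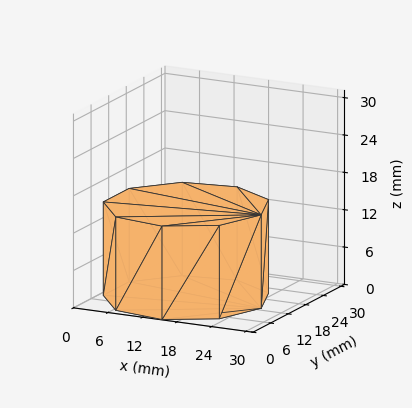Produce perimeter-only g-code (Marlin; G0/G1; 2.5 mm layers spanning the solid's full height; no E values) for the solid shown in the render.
Reading the render: the shape is a regular 9-sided prism (a cylinder approximated with 9 flat sides), circumscribed radius ≈ 13 mm, height ≈ 15 mm (dimensions read to the nearest mm from the axis ticks). For the g-code, the solid's height is divided into equal slices at the stated Δz and each level perimeter traced with G1 moves after a G0 lift.

; perimeter-only toolpath
G21 ; units = mm
G90 ; absolute positioning
G28 ; home
; layer 1
G0 Z2.5
G0 X26.0 Y13.0
G1 X23.0 Y21.4
G1 X15.3 Y25.8
G1 X6.5 Y24.3
G1 X0.8 Y17.4
G1 X0.8 Y8.6
G1 X6.5 Y1.7
G1 X15.3 Y0.2
G1 X23.0 Y4.6
G1 X26.0 Y13.0
; layer 2
G0 Z5.0
G0 X26.0 Y13.0
G1 X23.0 Y21.4
G1 X15.3 Y25.8
G1 X6.5 Y24.3
G1 X0.8 Y17.4
G1 X0.8 Y8.6
G1 X6.5 Y1.7
G1 X15.3 Y0.2
G1 X23.0 Y4.6
G1 X26.0 Y13.0
; layer 3
G0 Z7.5
G0 X26.0 Y13.0
G1 X23.0 Y21.4
G1 X15.3 Y25.8
G1 X6.5 Y24.3
G1 X0.8 Y17.4
G1 X0.8 Y8.6
G1 X6.5 Y1.7
G1 X15.3 Y0.2
G1 X23.0 Y4.6
G1 X26.0 Y13.0
; layer 4
G0 Z10.0
G0 X26.0 Y13.0
G1 X23.0 Y21.4
G1 X15.3 Y25.8
G1 X6.5 Y24.3
G1 X0.8 Y17.4
G1 X0.8 Y8.6
G1 X6.5 Y1.7
G1 X15.3 Y0.2
G1 X23.0 Y4.6
G1 X26.0 Y13.0
; layer 5
G0 Z12.5
G0 X26.0 Y13.0
G1 X23.0 Y21.4
G1 X15.3 Y25.8
G1 X6.5 Y24.3
G1 X0.8 Y17.4
G1 X0.8 Y8.6
G1 X6.5 Y1.7
G1 X15.3 Y0.2
G1 X23.0 Y4.6
G1 X26.0 Y13.0
; layer 6
G0 Z15.0
G0 X26.0 Y13.0
G1 X23.0 Y21.4
G1 X15.3 Y25.8
G1 X6.5 Y24.3
G1 X0.8 Y17.4
G1 X0.8 Y8.6
G1 X6.5 Y1.7
G1 X15.3 Y0.2
G1 X23.0 Y4.6
G1 X26.0 Y13.0
M2 ; end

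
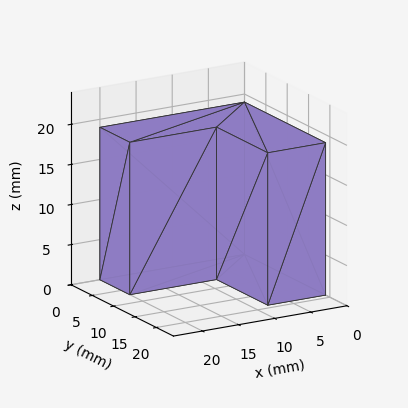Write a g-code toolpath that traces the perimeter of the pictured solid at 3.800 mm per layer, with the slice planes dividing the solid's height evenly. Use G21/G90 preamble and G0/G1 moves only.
Reading the render: the shape is an L-shaped prism: outer 20 × 19 mm, arm thicknesses ≈ 7 mm (horizontal) and 8 mm (vertical), extruded 19 mm in z (dimensions read to the nearest mm from the axis ticks). For the g-code, the solid's height is divided into equal slices at the stated Δz and each level perimeter traced with G1 moves after a G0 lift.

; perimeter-only toolpath
G21 ; units = mm
G90 ; absolute positioning
G28 ; home
; layer 1
G0 Z3.800
G0 X0.000 Y0.000
G1 X20.000 Y0.000
G1 X20.000 Y7.000
G1 X8.000 Y7.000
G1 X8.000 Y19.000
G1 X0.000 Y19.000
G1 X0.000 Y0.000
; layer 2
G0 Z7.600
G0 X0.000 Y0.000
G1 X20.000 Y0.000
G1 X20.000 Y7.000
G1 X8.000 Y7.000
G1 X8.000 Y19.000
G1 X0.000 Y19.000
G1 X0.000 Y0.000
; layer 3
G0 Z11.400
G0 X0.000 Y0.000
G1 X20.000 Y0.000
G1 X20.000 Y7.000
G1 X8.000 Y7.000
G1 X8.000 Y19.000
G1 X0.000 Y19.000
G1 X0.000 Y0.000
; layer 4
G0 Z15.200
G0 X0.000 Y0.000
G1 X20.000 Y0.000
G1 X20.000 Y7.000
G1 X8.000 Y7.000
G1 X8.000 Y19.000
G1 X0.000 Y19.000
G1 X0.000 Y0.000
; layer 5
G0 Z19.000
G0 X0.000 Y0.000
G1 X20.000 Y0.000
G1 X20.000 Y7.000
G1 X8.000 Y7.000
G1 X8.000 Y19.000
G1 X0.000 Y19.000
G1 X0.000 Y0.000
M2 ; end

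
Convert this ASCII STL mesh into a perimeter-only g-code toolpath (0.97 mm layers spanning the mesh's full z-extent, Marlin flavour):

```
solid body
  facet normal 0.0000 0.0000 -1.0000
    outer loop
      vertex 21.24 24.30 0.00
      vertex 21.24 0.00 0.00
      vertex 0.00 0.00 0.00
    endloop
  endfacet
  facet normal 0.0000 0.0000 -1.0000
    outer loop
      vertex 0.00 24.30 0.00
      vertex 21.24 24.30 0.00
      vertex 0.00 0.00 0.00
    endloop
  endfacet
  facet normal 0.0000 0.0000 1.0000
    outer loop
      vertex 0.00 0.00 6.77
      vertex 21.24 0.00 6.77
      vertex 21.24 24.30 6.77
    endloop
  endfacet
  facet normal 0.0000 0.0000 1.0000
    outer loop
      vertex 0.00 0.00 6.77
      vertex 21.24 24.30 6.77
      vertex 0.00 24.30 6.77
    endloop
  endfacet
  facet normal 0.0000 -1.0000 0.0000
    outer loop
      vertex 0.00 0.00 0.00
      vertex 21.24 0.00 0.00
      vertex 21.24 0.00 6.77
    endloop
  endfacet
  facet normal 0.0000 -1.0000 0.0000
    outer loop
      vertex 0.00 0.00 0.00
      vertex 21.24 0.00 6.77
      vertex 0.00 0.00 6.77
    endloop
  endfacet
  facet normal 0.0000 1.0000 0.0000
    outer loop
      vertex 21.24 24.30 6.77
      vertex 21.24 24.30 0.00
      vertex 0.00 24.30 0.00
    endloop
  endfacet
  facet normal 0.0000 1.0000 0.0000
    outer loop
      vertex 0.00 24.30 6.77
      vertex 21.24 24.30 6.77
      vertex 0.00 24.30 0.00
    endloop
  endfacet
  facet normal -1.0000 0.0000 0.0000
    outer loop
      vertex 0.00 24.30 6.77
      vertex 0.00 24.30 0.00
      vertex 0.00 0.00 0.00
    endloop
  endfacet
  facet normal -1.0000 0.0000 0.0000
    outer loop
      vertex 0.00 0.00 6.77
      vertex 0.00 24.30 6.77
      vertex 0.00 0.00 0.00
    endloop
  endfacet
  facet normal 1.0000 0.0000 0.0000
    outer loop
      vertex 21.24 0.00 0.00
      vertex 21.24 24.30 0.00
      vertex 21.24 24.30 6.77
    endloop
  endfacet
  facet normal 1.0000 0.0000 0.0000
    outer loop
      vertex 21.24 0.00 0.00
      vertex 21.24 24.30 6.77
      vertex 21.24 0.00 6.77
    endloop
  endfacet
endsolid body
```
; perimeter-only toolpath
G21 ; units = mm
G90 ; absolute positioning
G28 ; home
; layer 1
G0 Z0.97
G0 X0.00 Y0.00
G1 X21.24 Y0.00
G1 X21.24 Y24.30
G1 X0.00 Y24.30
G1 X0.00 Y0.00
; layer 2
G0 Z1.93
G0 X0.00 Y0.00
G1 X21.24 Y0.00
G1 X21.24 Y24.30
G1 X0.00 Y24.30
G1 X0.00 Y0.00
; layer 3
G0 Z2.90
G0 X0.00 Y0.00
G1 X21.24 Y0.00
G1 X21.24 Y24.30
G1 X0.00 Y24.30
G1 X0.00 Y0.00
; layer 4
G0 Z3.87
G0 X0.00 Y0.00
G1 X21.24 Y0.00
G1 X21.24 Y24.30
G1 X0.00 Y24.30
G1 X0.00 Y0.00
; layer 5
G0 Z4.84
G0 X0.00 Y0.00
G1 X21.24 Y0.00
G1 X21.24 Y24.30
G1 X0.00 Y24.30
G1 X0.00 Y0.00
; layer 6
G0 Z5.80
G0 X0.00 Y0.00
G1 X21.24 Y0.00
G1 X21.24 Y24.30
G1 X0.00 Y24.30
G1 X0.00 Y0.00
; layer 7
G0 Z6.77
G0 X0.00 Y0.00
G1 X21.24 Y0.00
G1 X21.24 Y24.30
G1 X0.00 Y24.30
G1 X0.00 Y0.00
M2 ; end

The solid is a rectangular box, roughly 21.2 × 24.3 mm footprint and 6.77 mm tall. Slicing at Δz = 0.97 mm — 7 equal slices spanning the solid's height, so layer i sits at z = i·h/7 — gives 7 non-empty perimeters. Each is a 4-segment closed polygon; G0 lifts to the layer z and rapids to the start vertex, then G1 traces the edges.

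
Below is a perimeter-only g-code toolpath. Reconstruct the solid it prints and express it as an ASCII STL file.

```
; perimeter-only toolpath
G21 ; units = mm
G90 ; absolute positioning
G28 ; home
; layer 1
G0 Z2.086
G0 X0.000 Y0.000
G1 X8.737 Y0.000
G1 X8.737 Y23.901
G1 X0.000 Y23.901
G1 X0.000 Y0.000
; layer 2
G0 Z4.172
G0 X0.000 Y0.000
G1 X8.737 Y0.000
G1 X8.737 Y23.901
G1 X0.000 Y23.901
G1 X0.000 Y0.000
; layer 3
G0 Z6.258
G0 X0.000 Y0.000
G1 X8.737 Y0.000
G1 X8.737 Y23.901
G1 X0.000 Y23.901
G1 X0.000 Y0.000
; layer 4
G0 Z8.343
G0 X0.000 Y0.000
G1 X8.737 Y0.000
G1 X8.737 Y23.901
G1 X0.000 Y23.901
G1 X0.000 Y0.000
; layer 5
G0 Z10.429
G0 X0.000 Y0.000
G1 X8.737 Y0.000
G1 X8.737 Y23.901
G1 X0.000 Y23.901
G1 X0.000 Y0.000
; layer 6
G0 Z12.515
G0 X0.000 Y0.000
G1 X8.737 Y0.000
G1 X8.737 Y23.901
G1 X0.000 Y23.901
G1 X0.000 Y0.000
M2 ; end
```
solid part
  facet normal 0.0000 0.0000 -1.0000
    outer loop
      vertex 8.737 23.901 0.000
      vertex 8.737 0.000 0.000
      vertex 0.000 0.000 0.000
    endloop
  endfacet
  facet normal 0.0000 0.0000 -1.0000
    outer loop
      vertex 0.000 23.901 0.000
      vertex 8.737 23.901 0.000
      vertex 0.000 0.000 0.000
    endloop
  endfacet
  facet normal 0.0000 0.0000 1.0000
    outer loop
      vertex 0.000 0.000 12.515
      vertex 8.737 0.000 12.515
      vertex 8.737 23.901 12.515
    endloop
  endfacet
  facet normal 0.0000 0.0000 1.0000
    outer loop
      vertex 0.000 0.000 12.515
      vertex 8.737 23.901 12.515
      vertex 0.000 23.901 12.515
    endloop
  endfacet
  facet normal 0.0000 -1.0000 0.0000
    outer loop
      vertex 0.000 0.000 0.000
      vertex 8.737 0.000 0.000
      vertex 8.737 0.000 12.515
    endloop
  endfacet
  facet normal 0.0000 -1.0000 0.0000
    outer loop
      vertex 0.000 0.000 0.000
      vertex 8.737 0.000 12.515
      vertex 0.000 0.000 12.515
    endloop
  endfacet
  facet normal 0.0000 1.0000 0.0000
    outer loop
      vertex 8.737 23.901 12.515
      vertex 8.737 23.901 0.000
      vertex 0.000 23.901 0.000
    endloop
  endfacet
  facet normal 0.0000 1.0000 0.0000
    outer loop
      vertex 0.000 23.901 12.515
      vertex 8.737 23.901 12.515
      vertex 0.000 23.901 0.000
    endloop
  endfacet
  facet normal -1.0000 0.0000 0.0000
    outer loop
      vertex 0.000 23.901 12.515
      vertex 0.000 23.901 0.000
      vertex 0.000 0.000 0.000
    endloop
  endfacet
  facet normal -1.0000 0.0000 0.0000
    outer loop
      vertex 0.000 0.000 12.515
      vertex 0.000 23.901 12.515
      vertex 0.000 0.000 0.000
    endloop
  endfacet
  facet normal 1.0000 0.0000 0.0000
    outer loop
      vertex 8.737 0.000 0.000
      vertex 8.737 23.901 0.000
      vertex 8.737 23.901 12.515
    endloop
  endfacet
  facet normal 1.0000 0.0000 0.0000
    outer loop
      vertex 8.737 0.000 0.000
      vertex 8.737 23.901 12.515
      vertex 8.737 0.000 12.515
    endloop
  endfacet
endsolid part

The G0 Z moves step by Δz≈2.086 mm. Every layer's G1 loop is the same polygon, so the solid is a straight extrusion of it from z=0 to z≈12.5. Closing with flat bottom and top caps and triangulating gives 12 facets — a rectangular box, roughly 8.74 × 23.9 mm footprint and 12.5 mm tall.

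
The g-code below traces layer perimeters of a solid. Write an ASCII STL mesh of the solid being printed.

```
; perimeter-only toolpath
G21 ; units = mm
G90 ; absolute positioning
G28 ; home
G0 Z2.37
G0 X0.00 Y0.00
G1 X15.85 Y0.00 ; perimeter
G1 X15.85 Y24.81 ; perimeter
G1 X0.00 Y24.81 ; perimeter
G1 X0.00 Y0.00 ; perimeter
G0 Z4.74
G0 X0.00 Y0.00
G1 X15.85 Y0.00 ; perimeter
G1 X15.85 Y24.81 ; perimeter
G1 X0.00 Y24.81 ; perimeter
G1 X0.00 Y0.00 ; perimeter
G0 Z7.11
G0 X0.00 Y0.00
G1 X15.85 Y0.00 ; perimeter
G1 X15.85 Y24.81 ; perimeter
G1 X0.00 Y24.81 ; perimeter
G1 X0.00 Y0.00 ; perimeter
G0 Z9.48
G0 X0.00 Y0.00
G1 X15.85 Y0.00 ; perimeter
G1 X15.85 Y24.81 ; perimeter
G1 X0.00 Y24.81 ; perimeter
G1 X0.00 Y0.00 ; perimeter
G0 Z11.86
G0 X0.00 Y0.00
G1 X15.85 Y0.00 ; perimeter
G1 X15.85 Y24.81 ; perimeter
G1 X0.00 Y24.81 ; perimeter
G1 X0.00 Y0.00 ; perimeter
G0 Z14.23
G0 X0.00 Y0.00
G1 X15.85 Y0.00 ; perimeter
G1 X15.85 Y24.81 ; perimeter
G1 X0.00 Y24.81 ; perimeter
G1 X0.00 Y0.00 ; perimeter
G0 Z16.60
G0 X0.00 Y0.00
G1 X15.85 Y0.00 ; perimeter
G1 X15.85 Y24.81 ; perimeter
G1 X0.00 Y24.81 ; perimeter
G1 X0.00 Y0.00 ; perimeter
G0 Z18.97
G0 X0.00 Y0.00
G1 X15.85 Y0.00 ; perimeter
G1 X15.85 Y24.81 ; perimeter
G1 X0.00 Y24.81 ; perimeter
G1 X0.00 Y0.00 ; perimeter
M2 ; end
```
solid part
  facet normal 0.0000 0.0000 -1.0000
    outer loop
      vertex 15.85 24.81 0.00
      vertex 15.85 0.00 0.00
      vertex 0.00 0.00 0.00
    endloop
  endfacet
  facet normal 0.0000 0.0000 -1.0000
    outer loop
      vertex 0.00 24.81 0.00
      vertex 15.85 24.81 0.00
      vertex 0.00 0.00 0.00
    endloop
  endfacet
  facet normal 0.0000 0.0000 1.0000
    outer loop
      vertex 0.00 0.00 18.97
      vertex 15.85 0.00 18.97
      vertex 15.85 24.81 18.97
    endloop
  endfacet
  facet normal 0.0000 0.0000 1.0000
    outer loop
      vertex 0.00 0.00 18.97
      vertex 15.85 24.81 18.97
      vertex 0.00 24.81 18.97
    endloop
  endfacet
  facet normal 0.0000 -1.0000 0.0000
    outer loop
      vertex 0.00 0.00 0.00
      vertex 15.85 0.00 0.00
      vertex 15.85 0.00 18.97
    endloop
  endfacet
  facet normal 0.0000 -1.0000 0.0000
    outer loop
      vertex 0.00 0.00 0.00
      vertex 15.85 0.00 18.97
      vertex 0.00 0.00 18.97
    endloop
  endfacet
  facet normal 0.0000 1.0000 0.0000
    outer loop
      vertex 15.85 24.81 18.97
      vertex 15.85 24.81 0.00
      vertex 0.00 24.81 0.00
    endloop
  endfacet
  facet normal 0.0000 1.0000 0.0000
    outer loop
      vertex 0.00 24.81 18.97
      vertex 15.85 24.81 18.97
      vertex 0.00 24.81 0.00
    endloop
  endfacet
  facet normal -1.0000 0.0000 0.0000
    outer loop
      vertex 0.00 24.81 18.97
      vertex 0.00 24.81 0.00
      vertex 0.00 0.00 0.00
    endloop
  endfacet
  facet normal -1.0000 0.0000 0.0000
    outer loop
      vertex 0.00 0.00 18.97
      vertex 0.00 24.81 18.97
      vertex 0.00 0.00 0.00
    endloop
  endfacet
  facet normal 1.0000 0.0000 0.0000
    outer loop
      vertex 15.85 0.00 0.00
      vertex 15.85 24.81 0.00
      vertex 15.85 24.81 18.97
    endloop
  endfacet
  facet normal 1.0000 0.0000 0.0000
    outer loop
      vertex 15.85 0.00 0.00
      vertex 15.85 24.81 18.97
      vertex 15.85 0.00 18.97
    endloop
  endfacet
endsolid part

The G0 Z moves step by Δz≈2.37 mm. Every layer's G1 loop is the same polygon, so the solid is a straight extrusion of it from z=0 to z≈19. Closing with flat bottom and top caps and triangulating gives 12 facets — a rectangular box, roughly 15.8 × 24.8 mm footprint and 19 mm tall.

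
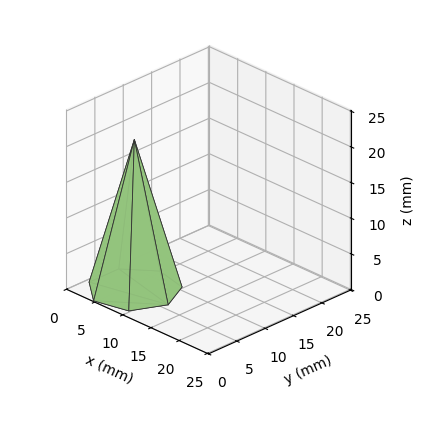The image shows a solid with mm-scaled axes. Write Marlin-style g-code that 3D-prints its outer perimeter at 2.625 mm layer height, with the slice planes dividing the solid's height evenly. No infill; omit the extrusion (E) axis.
Reading the render: the shape is a regular 7-sided pyramid, base circumscribed radius ≈ 6 mm, apex at z ≈ 21 mm (dimensions read to the nearest mm from the axis ticks). For the g-code, the solid's height is divided into equal slices at the stated Δz and each level perimeter traced with G1 moves after a G0 lift.

; perimeter-only toolpath
G21 ; units = mm
G90 ; absolute positioning
G28 ; home
; layer 1
G0 Z2.625
G0 X11.250 Y6.000
G1 X9.273 Y10.105
G1 X4.832 Y11.119
G1 X1.270 Y8.278
G1 X1.270 Y3.722
G1 X4.832 Y0.881
G1 X9.273 Y1.895
G1 X11.250 Y6.000
; layer 2
G0 Z5.250
G0 X10.500 Y6.000
G1 X8.806 Y9.518
G1 X4.999 Y10.387
G1 X1.946 Y7.952
G1 X1.946 Y4.048
G1 X4.999 Y1.613
G1 X8.806 Y2.482
G1 X10.500 Y6.000
; layer 3
G0 Z7.875
G0 X9.750 Y6.000
G1 X8.338 Y8.932
G1 X5.166 Y9.656
G1 X2.621 Y7.627
G1 X2.621 Y4.373
G1 X5.166 Y2.344
G1 X8.338 Y3.068
G1 X9.750 Y6.000
; layer 4
G0 Z10.500
G0 X9.000 Y6.000
G1 X7.870 Y8.346
G1 X5.332 Y8.925
G1 X3.297 Y7.301
G1 X3.297 Y4.699
G1 X5.332 Y3.075
G1 X7.870 Y3.655
G1 X9.000 Y6.000
; layer 5
G0 Z13.125
G0 X8.250 Y6.000
G1 X7.403 Y7.759
G1 X5.499 Y8.194
G1 X3.973 Y6.976
G1 X3.973 Y5.024
G1 X5.499 Y3.806
G1 X7.403 Y4.241
G1 X8.250 Y6.000
; layer 6
G0 Z15.750
G0 X7.500 Y6.000
G1 X6.935 Y7.173
G1 X5.666 Y7.463
G1 X4.649 Y6.651
G1 X4.649 Y5.349
G1 X5.666 Y4.537
G1 X6.935 Y4.827
G1 X7.500 Y6.000
; layer 7
G0 Z18.375
G0 X6.750 Y6.000
G1 X6.468 Y6.586
G1 X5.833 Y6.731
G1 X5.324 Y6.325
G1 X5.324 Y5.675
G1 X5.833 Y5.269
G1 X6.468 Y5.414
G1 X6.750 Y6.000
M2 ; end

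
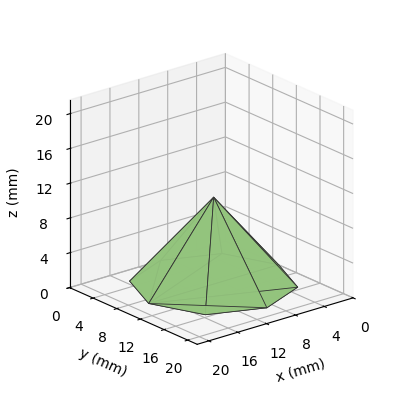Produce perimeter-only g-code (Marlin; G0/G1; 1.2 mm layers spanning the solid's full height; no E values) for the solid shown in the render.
Reading the render: the shape is a regular 8-sided pyramid, base circumscribed radius ≈ 9 mm, apex at z ≈ 10 mm (dimensions read to the nearest mm from the axis ticks). For the g-code, the solid's height is divided into equal slices at the stated Δz and each level perimeter traced with G1 moves after a G0 lift.

; perimeter-only toolpath
G21 ; units = mm
G90 ; absolute positioning
G28 ; home
; layer 1
G0 Z1.2
G0 X16.9 Y9.0
G1 X14.6 Y14.6
G1 X9.0 Y16.9
G1 X3.4 Y14.6
G1 X1.1 Y9.0
G1 X3.4 Y3.4
G1 X9.0 Y1.1
G1 X14.6 Y3.4
G1 X16.9 Y9.0
; layer 2
G0 Z2.5
G0 X15.8 Y9.0
G1 X13.8 Y13.8
G1 X9.0 Y15.8
G1 X4.2 Y13.8
G1 X2.2 Y9.0
G1 X4.2 Y4.2
G1 X9.0 Y2.2
G1 X13.8 Y4.2
G1 X15.8 Y9.0
; layer 3
G0 Z3.8
G0 X14.6 Y9.0
G1 X13.0 Y13.0
G1 X9.0 Y14.6
G1 X5.0 Y13.0
G1 X3.4 Y9.0
G1 X5.0 Y5.0
G1 X9.0 Y3.4
G1 X13.0 Y5.0
G1 X14.6 Y9.0
; layer 4
G0 Z5.0
G0 X13.5 Y9.0
G1 X12.2 Y12.2
G1 X9.0 Y13.5
G1 X5.8 Y12.2
G1 X4.5 Y9.0
G1 X5.8 Y5.8
G1 X9.0 Y4.5
G1 X12.2 Y5.8
G1 X13.5 Y9.0
; layer 5
G0 Z6.2
G0 X12.4 Y9.0
G1 X11.4 Y11.4
G1 X9.0 Y12.4
G1 X6.6 Y11.4
G1 X5.6 Y9.0
G1 X6.6 Y6.6
G1 X9.0 Y5.6
G1 X11.4 Y6.6
G1 X12.4 Y9.0
; layer 6
G0 Z7.5
G0 X11.2 Y9.0
G1 X10.6 Y10.6
G1 X9.0 Y11.2
G1 X7.4 Y10.6
G1 X6.8 Y9.0
G1 X7.4 Y7.4
G1 X9.0 Y6.8
G1 X10.6 Y7.4
G1 X11.2 Y9.0
; layer 7
G0 Z8.8
G0 X10.1 Y9.0
G1 X9.8 Y9.8
G1 X9.0 Y10.1
G1 X8.2 Y9.8
G1 X7.9 Y9.0
G1 X8.2 Y8.2
G1 X9.0 Y7.9
G1 X9.8 Y8.2
G1 X10.1 Y9.0
M2 ; end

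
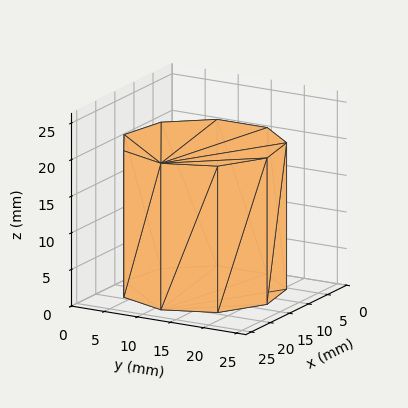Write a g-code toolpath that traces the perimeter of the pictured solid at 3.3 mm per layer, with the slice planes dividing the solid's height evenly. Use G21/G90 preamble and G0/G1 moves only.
Reading the render: the shape is a regular 9-sided prism (a cylinder approximated with 9 flat sides), circumscribed radius ≈ 11 mm, height ≈ 20 mm (dimensions read to the nearest mm from the axis ticks). For the g-code, the solid's height is divided into equal slices at the stated Δz and each level perimeter traced with G1 moves after a G0 lift.

; perimeter-only toolpath
G21 ; units = mm
G90 ; absolute positioning
G28 ; home
; layer 1
G0 Z3.3
G0 X22.0 Y11.0
G1 X19.4 Y18.1
G1 X12.9 Y21.8
G1 X5.5 Y20.5
G1 X0.7 Y14.8
G1 X0.7 Y7.2
G1 X5.5 Y1.5
G1 X12.9 Y0.2
G1 X19.4 Y3.9
G1 X22.0 Y11.0
; layer 2
G0 Z6.7
G0 X22.0 Y11.0
G1 X19.4 Y18.1
G1 X12.9 Y21.8
G1 X5.5 Y20.5
G1 X0.7 Y14.8
G1 X0.7 Y7.2
G1 X5.5 Y1.5
G1 X12.9 Y0.2
G1 X19.4 Y3.9
G1 X22.0 Y11.0
; layer 3
G0 Z10.0
G0 X22.0 Y11.0
G1 X19.4 Y18.1
G1 X12.9 Y21.8
G1 X5.5 Y20.5
G1 X0.7 Y14.8
G1 X0.7 Y7.2
G1 X5.5 Y1.5
G1 X12.9 Y0.2
G1 X19.4 Y3.9
G1 X22.0 Y11.0
; layer 4
G0 Z13.3
G0 X22.0 Y11.0
G1 X19.4 Y18.1
G1 X12.9 Y21.8
G1 X5.5 Y20.5
G1 X0.7 Y14.8
G1 X0.7 Y7.2
G1 X5.5 Y1.5
G1 X12.9 Y0.2
G1 X19.4 Y3.9
G1 X22.0 Y11.0
; layer 5
G0 Z16.7
G0 X22.0 Y11.0
G1 X19.4 Y18.1
G1 X12.9 Y21.8
G1 X5.5 Y20.5
G1 X0.7 Y14.8
G1 X0.7 Y7.2
G1 X5.5 Y1.5
G1 X12.9 Y0.2
G1 X19.4 Y3.9
G1 X22.0 Y11.0
; layer 6
G0 Z20.0
G0 X22.0 Y11.0
G1 X19.4 Y18.1
G1 X12.9 Y21.8
G1 X5.5 Y20.5
G1 X0.7 Y14.8
G1 X0.7 Y7.2
G1 X5.5 Y1.5
G1 X12.9 Y0.2
G1 X19.4 Y3.9
G1 X22.0 Y11.0
M2 ; end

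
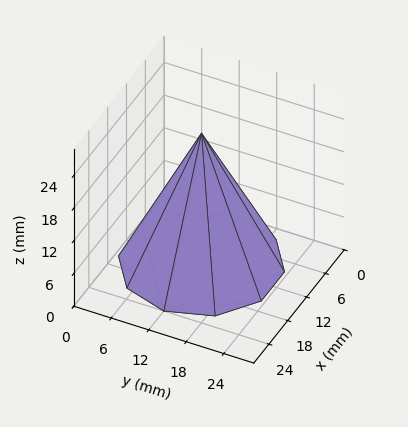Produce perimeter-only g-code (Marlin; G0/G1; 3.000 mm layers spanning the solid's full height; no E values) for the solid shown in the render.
Reading the render: the shape is a regular 10-sided pyramid, base circumscribed radius ≈ 12 mm, apex at z ≈ 24 mm (dimensions read to the nearest mm from the axis ticks). For the g-code, the solid's height is divided into equal slices at the stated Δz and each level perimeter traced with G1 moves after a G0 lift.

; perimeter-only toolpath
G21 ; units = mm
G90 ; absolute positioning
G28 ; home
; layer 1
G0 Z3.000
G0 X22.500 Y12.000
G1 X20.494 Y18.171
G1 X15.245 Y21.986
G1 X8.755 Y21.986
G1 X3.505 Y18.171
G1 X1.500 Y12.000
G1 X3.505 Y5.829
G1 X8.755 Y2.014
G1 X15.245 Y2.014
G1 X20.494 Y5.829
G1 X22.500 Y12.000
; layer 2
G0 Z6.000
G0 X21.000 Y12.000
G1 X19.281 Y17.290
G1 X14.781 Y20.560
G1 X9.219 Y20.560
G1 X4.719 Y17.290
G1 X3.000 Y12.000
G1 X4.719 Y6.710
G1 X9.219 Y3.440
G1 X14.781 Y3.440
G1 X19.281 Y6.710
G1 X21.000 Y12.000
; layer 3
G0 Z9.000
G0 X19.500 Y12.000
G1 X18.067 Y16.408
G1 X14.318 Y19.133
G1 X9.683 Y19.133
G1 X5.933 Y16.408
G1 X4.500 Y12.000
G1 X5.933 Y7.592
G1 X9.683 Y4.867
G1 X14.318 Y4.867
G1 X18.067 Y7.592
G1 X19.500 Y12.000
; layer 4
G0 Z12.000
G0 X18.000 Y12.000
G1 X16.854 Y15.527
G1 X13.854 Y17.706
G1 X10.146 Y17.706
G1 X7.146 Y15.527
G1 X6.000 Y12.000
G1 X7.146 Y8.473
G1 X10.146 Y6.293
G1 X13.854 Y6.293
G1 X16.854 Y8.473
G1 X18.000 Y12.000
; layer 5
G0 Z15.000
G0 X16.500 Y12.000
G1 X15.640 Y14.645
G1 X13.390 Y16.280
G1 X10.610 Y16.280
G1 X8.360 Y14.645
G1 X7.500 Y12.000
G1 X8.360 Y9.355
G1 X10.610 Y7.720
G1 X13.390 Y7.720
G1 X15.640 Y9.355
G1 X16.500 Y12.000
; layer 6
G0 Z18.000
G0 X15.000 Y12.000
G1 X14.427 Y13.763
G1 X12.927 Y14.853
G1 X11.073 Y14.853
G1 X9.573 Y13.763
G1 X9.000 Y12.000
G1 X9.573 Y10.237
G1 X11.073 Y9.147
G1 X12.927 Y9.147
G1 X14.427 Y10.237
G1 X15.000 Y12.000
; layer 7
G0 Z21.000
G0 X13.500 Y12.000
G1 X13.213 Y12.882
G1 X12.463 Y13.427
G1 X11.537 Y13.427
G1 X10.787 Y12.882
G1 X10.500 Y12.000
G1 X10.787 Y11.118
G1 X11.537 Y10.573
G1 X12.463 Y10.573
G1 X13.213 Y11.118
G1 X13.500 Y12.000
M2 ; end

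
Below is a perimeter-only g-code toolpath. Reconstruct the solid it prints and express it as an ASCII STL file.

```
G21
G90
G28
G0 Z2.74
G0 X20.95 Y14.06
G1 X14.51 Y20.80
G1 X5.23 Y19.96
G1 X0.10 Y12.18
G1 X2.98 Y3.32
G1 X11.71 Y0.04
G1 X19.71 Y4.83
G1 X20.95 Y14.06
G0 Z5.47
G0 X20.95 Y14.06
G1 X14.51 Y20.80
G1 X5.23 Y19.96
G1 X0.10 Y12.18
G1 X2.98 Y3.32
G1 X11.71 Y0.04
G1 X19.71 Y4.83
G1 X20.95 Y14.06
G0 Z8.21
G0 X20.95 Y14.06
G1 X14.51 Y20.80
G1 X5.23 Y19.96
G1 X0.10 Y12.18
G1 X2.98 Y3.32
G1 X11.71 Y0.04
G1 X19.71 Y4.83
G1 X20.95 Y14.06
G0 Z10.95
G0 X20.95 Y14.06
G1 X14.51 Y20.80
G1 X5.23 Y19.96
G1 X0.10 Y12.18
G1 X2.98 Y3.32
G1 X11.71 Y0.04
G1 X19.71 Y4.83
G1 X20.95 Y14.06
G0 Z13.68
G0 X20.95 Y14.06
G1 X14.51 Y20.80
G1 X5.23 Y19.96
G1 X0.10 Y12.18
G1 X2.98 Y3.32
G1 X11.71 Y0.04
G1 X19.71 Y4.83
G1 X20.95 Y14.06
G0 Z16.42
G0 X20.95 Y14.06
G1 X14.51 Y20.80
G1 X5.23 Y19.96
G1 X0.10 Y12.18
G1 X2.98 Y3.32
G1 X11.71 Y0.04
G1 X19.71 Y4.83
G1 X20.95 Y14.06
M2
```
solid part
  facet normal 0.0000 0.0000 -1.0000
    outer loop
      vertex 5.23 19.96 0.00
      vertex 14.51 20.80 0.00
      vertex 20.95 14.06 0.00
    endloop
  endfacet
  facet normal 0.0000 0.0000 -1.0000
    outer loop
      vertex 0.10 12.18 0.00
      vertex 5.23 19.96 0.00
      vertex 20.95 14.06 0.00
    endloop
  endfacet
  facet normal 0.0000 0.0000 -1.0000
    outer loop
      vertex 2.98 3.32 0.00
      vertex 0.10 12.18 0.00
      vertex 20.95 14.06 0.00
    endloop
  endfacet
  facet normal 0.0000 0.0000 -1.0000
    outer loop
      vertex 11.71 0.04 0.00
      vertex 2.98 3.32 0.00
      vertex 20.95 14.06 0.00
    endloop
  endfacet
  facet normal 0.0000 0.0000 -1.0000
    outer loop
      vertex 19.71 4.83 0.00
      vertex 11.71 0.04 0.00
      vertex 20.95 14.06 0.00
    endloop
  endfacet
  facet normal 0.0000 0.0000 1.0000
    outer loop
      vertex 20.95 14.06 16.42
      vertex 14.51 20.80 16.42
      vertex 5.23 19.96 16.42
    endloop
  endfacet
  facet normal 0.0000 0.0000 1.0000
    outer loop
      vertex 20.95 14.06 16.42
      vertex 5.23 19.96 16.42
      vertex 0.10 12.18 16.42
    endloop
  endfacet
  facet normal 0.0000 0.0000 1.0000
    outer loop
      vertex 20.95 14.06 16.42
      vertex 0.10 12.18 16.42
      vertex 2.98 3.32 16.42
    endloop
  endfacet
  facet normal 0.0000 0.0000 1.0000
    outer loop
      vertex 20.95 14.06 16.42
      vertex 2.98 3.32 16.42
      vertex 11.71 0.04 16.42
    endloop
  endfacet
  facet normal 0.0000 0.0000 1.0000
    outer loop
      vertex 20.95 14.06 16.42
      vertex 11.71 0.04 16.42
      vertex 19.71 4.83 16.42
    endloop
  endfacet
  facet normal 0.7230 0.6908 0.0000
    outer loop
      vertex 20.95 14.06 0.00
      vertex 14.51 20.80 0.00
      vertex 14.51 20.80 16.42
    endloop
  endfacet
  facet normal 0.7230 0.6908 0.0000
    outer loop
      vertex 20.95 14.06 0.00
      vertex 14.51 20.80 16.42
      vertex 20.95 14.06 16.42
    endloop
  endfacet
  facet normal -0.0901 0.9959 0.0000
    outer loop
      vertex 14.51 20.80 0.00
      vertex 5.23 19.96 0.00
      vertex 5.23 19.96 16.42
    endloop
  endfacet
  facet normal -0.0901 0.9959 0.0000
    outer loop
      vertex 14.51 20.80 0.00
      vertex 5.23 19.96 16.42
      vertex 14.51 20.80 16.42
    endloop
  endfacet
  facet normal -0.8348 0.5505 0.0000
    outer loop
      vertex 5.23 19.96 0.00
      vertex 0.10 12.18 0.00
      vertex 0.10 12.18 16.42
    endloop
  endfacet
  facet normal -0.8348 0.5505 0.0000
    outer loop
      vertex 5.23 19.96 0.00
      vertex 0.10 12.18 16.42
      vertex 5.23 19.96 16.42
    endloop
  endfacet
  facet normal -0.9510 -0.3091 0.0000
    outer loop
      vertex 0.10 12.18 0.00
      vertex 2.98 3.32 0.00
      vertex 2.98 3.32 16.42
    endloop
  endfacet
  facet normal -0.9510 -0.3091 0.0000
    outer loop
      vertex 0.10 12.18 0.00
      vertex 2.98 3.32 16.42
      vertex 0.10 12.18 16.42
    endloop
  endfacet
  facet normal -0.3517 -0.9361 0.0000
    outer loop
      vertex 2.98 3.32 0.00
      vertex 11.71 0.04 0.00
      vertex 11.71 0.04 16.42
    endloop
  endfacet
  facet normal -0.3517 -0.9361 0.0000
    outer loop
      vertex 2.98 3.32 0.00
      vertex 11.71 0.04 16.42
      vertex 2.98 3.32 16.42
    endloop
  endfacet
  facet normal 0.5137 -0.8580 0.0000
    outer loop
      vertex 11.71 0.04 0.00
      vertex 19.71 4.83 0.00
      vertex 19.71 4.83 16.42
    endloop
  endfacet
  facet normal 0.5137 -0.8580 0.0000
    outer loop
      vertex 11.71 0.04 0.00
      vertex 19.71 4.83 16.42
      vertex 11.71 0.04 16.42
    endloop
  endfacet
  facet normal 0.9911 -0.1331 0.0000
    outer loop
      vertex 19.71 4.83 0.00
      vertex 20.95 14.06 0.00
      vertex 20.95 14.06 16.42
    endloop
  endfacet
  facet normal 0.9911 -0.1331 0.0000
    outer loop
      vertex 19.71 4.83 0.00
      vertex 20.95 14.06 16.42
      vertex 19.71 4.83 16.42
    endloop
  endfacet
endsolid part

The G0 Z moves step by Δz≈2.74 mm. Every layer's G1 loop is the same polygon, so the solid is a straight extrusion of it from z=0 to z≈16.4. Closing with flat bottom and top caps and triangulating gives 24 facets — a regular 7-sided prism (a cylinder approximated with 7 flat sides), circumscribed radius ≈ 10.7 mm, height ≈ 16.4 mm.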